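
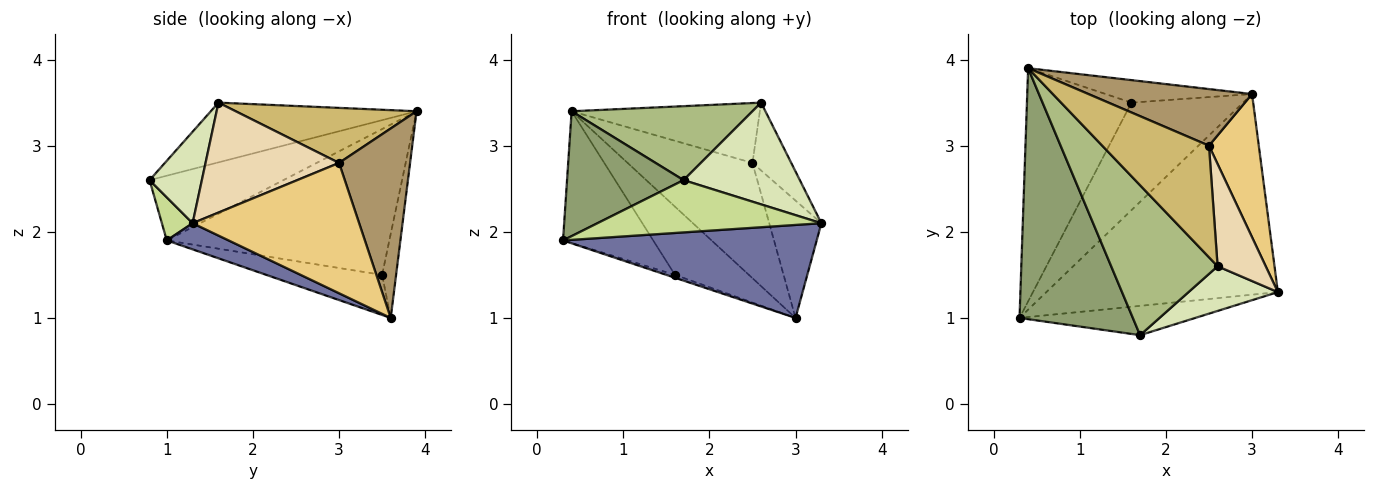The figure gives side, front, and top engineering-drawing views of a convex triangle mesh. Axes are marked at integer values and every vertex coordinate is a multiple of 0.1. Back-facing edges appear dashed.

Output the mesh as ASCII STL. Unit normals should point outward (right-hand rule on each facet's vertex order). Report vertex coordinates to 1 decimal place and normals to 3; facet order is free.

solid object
 facet normal 0.102 -0.418 -0.903
  outer loop
   vertex 3.0 3.6 1.0
   vertex 3.3 1.3 2.1
   vertex 0.3 1.0 1.9
  endloop
 endfacet
 facet normal -0.772 0.313 -0.553
  outer loop
   vertex 1.6 3.5 1.5
   vertex 0.3 1.0 1.9
   vertex 0.4 3.9 3.4
  endloop
 endfacet
 facet normal -0.338 0.025 -0.941
  outer loop
   vertex 1.6 3.5 1.5
   vertex 3.0 3.6 1.0
   vertex 0.3 1.0 1.9
  endloop
 endfacet
 facet normal -0.177 0.935 -0.309
  outer loop
   vertex 1.6 3.5 1.5
   vertex 0.4 3.9 3.4
   vertex 3.0 3.6 1.0
  endloop
 endfacet
 facet normal -0.455 -0.397 0.797
  outer loop
   vertex 1.7 0.8 2.6
   vertex 0.4 3.9 3.4
   vertex 0.3 1.0 1.9
  endloop
 endfacet
 facet normal -0.450 -0.395 0.801
  outer loop
   vertex 1.7 0.8 2.6
   vertex 2.6 1.6 3.5
   vertex 0.4 3.9 3.4
  endloop
 endfacet
 facet normal 0.119 -0.866 -0.485
  outer loop
   vertex 1.7 0.8 2.6
   vertex 0.3 1.0 1.9
   vertex 3.3 1.3 2.1
  endloop
 endfacet
 facet normal 0.381 -0.847 0.372
  outer loop
   vertex 1.7 0.8 2.6
   vertex 3.3 1.3 2.1
   vertex 2.6 1.6 3.5
  endloop
 endfacet
 facet normal 0.455 0.799 0.393
  outer loop
   vertex 2.5 3.0 2.8
   vertex 3.0 3.6 1.0
   vertex 0.4 3.9 3.4
  endloop
 endfacet
 facet normal 0.414 0.431 0.802
  outer loop
   vertex 2.5 3.0 2.8
   vertex 0.4 3.9 3.4
   vertex 2.6 1.6 3.5
  endloop
 endfacet
 facet normal 0.897 0.281 0.343
  outer loop
   vertex 2.5 3.0 2.8
   vertex 3.3 1.3 2.1
   vertex 3.0 3.6 1.0
  endloop
 endfacet
 facet normal 0.885 0.257 0.388
  outer loop
   vertex 2.5 3.0 2.8
   vertex 2.6 1.6 3.5
   vertex 3.3 1.3 2.1
  endloop
 endfacet
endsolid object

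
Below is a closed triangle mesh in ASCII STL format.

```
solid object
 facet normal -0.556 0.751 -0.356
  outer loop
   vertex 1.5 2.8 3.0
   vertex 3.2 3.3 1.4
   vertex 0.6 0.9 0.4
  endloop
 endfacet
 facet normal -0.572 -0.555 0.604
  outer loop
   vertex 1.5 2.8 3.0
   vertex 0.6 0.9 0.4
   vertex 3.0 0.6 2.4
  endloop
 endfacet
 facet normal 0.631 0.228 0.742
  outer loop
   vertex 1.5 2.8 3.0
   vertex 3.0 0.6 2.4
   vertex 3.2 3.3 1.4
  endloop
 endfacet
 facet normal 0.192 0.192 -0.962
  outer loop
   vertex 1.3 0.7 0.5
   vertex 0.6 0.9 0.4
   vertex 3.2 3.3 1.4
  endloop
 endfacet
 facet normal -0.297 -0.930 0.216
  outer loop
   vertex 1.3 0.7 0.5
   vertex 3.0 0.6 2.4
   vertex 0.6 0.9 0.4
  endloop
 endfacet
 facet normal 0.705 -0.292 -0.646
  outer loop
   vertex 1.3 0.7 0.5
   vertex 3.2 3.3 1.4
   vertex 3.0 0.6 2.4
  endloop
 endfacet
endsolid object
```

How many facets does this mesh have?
6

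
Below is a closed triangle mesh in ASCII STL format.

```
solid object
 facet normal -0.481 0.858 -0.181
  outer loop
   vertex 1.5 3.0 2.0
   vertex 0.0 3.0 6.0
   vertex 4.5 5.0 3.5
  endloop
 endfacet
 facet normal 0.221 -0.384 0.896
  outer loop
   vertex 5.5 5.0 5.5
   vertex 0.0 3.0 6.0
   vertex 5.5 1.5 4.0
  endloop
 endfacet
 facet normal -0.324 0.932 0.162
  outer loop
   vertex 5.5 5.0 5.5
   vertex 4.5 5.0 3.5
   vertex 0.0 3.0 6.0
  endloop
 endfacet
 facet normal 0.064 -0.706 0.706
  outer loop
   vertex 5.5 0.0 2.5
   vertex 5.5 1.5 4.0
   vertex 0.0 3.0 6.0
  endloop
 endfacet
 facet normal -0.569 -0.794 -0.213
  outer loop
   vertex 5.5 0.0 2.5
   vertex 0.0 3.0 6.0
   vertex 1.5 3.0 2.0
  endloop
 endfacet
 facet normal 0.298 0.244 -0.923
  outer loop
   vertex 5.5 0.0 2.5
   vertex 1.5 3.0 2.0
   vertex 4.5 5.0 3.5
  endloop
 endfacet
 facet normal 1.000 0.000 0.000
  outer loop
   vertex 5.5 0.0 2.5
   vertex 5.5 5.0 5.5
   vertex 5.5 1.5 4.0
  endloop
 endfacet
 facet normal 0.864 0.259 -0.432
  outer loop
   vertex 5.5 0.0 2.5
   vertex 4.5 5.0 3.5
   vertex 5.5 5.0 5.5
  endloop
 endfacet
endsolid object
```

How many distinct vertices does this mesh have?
6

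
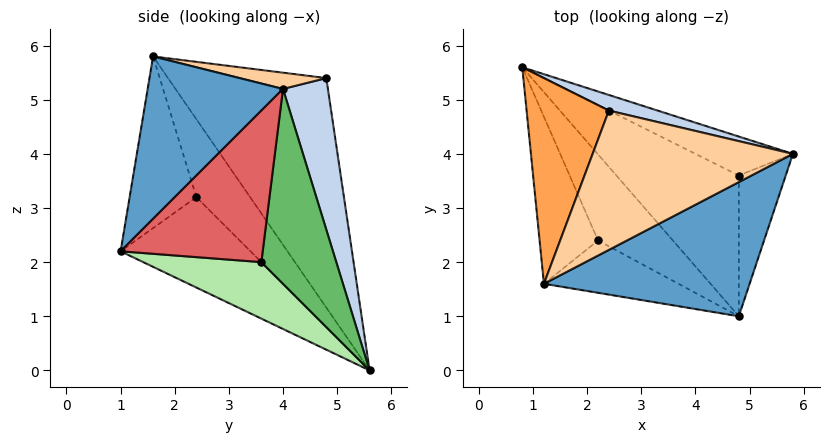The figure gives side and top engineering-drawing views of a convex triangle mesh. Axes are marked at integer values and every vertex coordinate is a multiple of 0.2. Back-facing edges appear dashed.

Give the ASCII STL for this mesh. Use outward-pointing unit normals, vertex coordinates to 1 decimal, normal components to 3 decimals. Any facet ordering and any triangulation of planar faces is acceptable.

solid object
 facet normal 0.440 -0.704 0.557
  outer loop
   vertex 4.8 1.0 2.2
   vertex 5.8 4.0 5.2
   vertex 1.2 1.6 5.8
  endloop
 endfacet
 facet normal 0.233 0.970 0.075
  outer loop
   vertex 2.4 4.8 5.4
   vertex 5.8 4.0 5.2
   vertex 0.8 5.6 0.0
  endloop
 endfacet
 facet normal -0.875 0.368 0.314
  outer loop
   vertex 2.4 4.8 5.4
   vertex 0.8 5.6 0.0
   vertex 1.2 1.6 5.8
  endloop
 endfacet
 facet normal 0.080 0.094 0.992
  outer loop
   vertex 2.4 4.8 5.4
   vertex 1.2 1.6 5.8
   vertex 5.8 4.0 5.2
  endloop
 endfacet
 facet normal 0.535 0.802 -0.267
  outer loop
   vertex 4.8 3.6 2.0
   vertex 0.8 5.6 0.0
   vertex 5.8 4.0 5.2
  endloop
 endfacet
 facet normal 0.418 -0.070 -0.906
  outer loop
   vertex 4.8 3.6 2.0
   vertex 4.8 1.0 2.2
   vertex 0.8 5.6 0.0
  endloop
 endfacet
 facet normal 0.955 -0.023 -0.296
  outer loop
   vertex 4.8 3.6 2.0
   vertex 5.8 4.0 5.2
   vertex 4.8 1.0 2.2
  endloop
 endfacet
 facet normal -0.580 -0.689 -0.435
  outer loop
   vertex 2.2 2.4 3.2
   vertex 1.2 1.6 5.8
   vertex 0.8 5.6 0.0
  endloop
 endfacet
 facet normal -0.552 -0.698 -0.457
  outer loop
   vertex 2.2 2.4 3.2
   vertex 0.8 5.6 0.0
   vertex 4.8 1.0 2.2
  endloop
 endfacet
 facet normal -0.551 -0.714 -0.432
  outer loop
   vertex 2.2 2.4 3.2
   vertex 4.8 1.0 2.2
   vertex 1.2 1.6 5.8
  endloop
 endfacet
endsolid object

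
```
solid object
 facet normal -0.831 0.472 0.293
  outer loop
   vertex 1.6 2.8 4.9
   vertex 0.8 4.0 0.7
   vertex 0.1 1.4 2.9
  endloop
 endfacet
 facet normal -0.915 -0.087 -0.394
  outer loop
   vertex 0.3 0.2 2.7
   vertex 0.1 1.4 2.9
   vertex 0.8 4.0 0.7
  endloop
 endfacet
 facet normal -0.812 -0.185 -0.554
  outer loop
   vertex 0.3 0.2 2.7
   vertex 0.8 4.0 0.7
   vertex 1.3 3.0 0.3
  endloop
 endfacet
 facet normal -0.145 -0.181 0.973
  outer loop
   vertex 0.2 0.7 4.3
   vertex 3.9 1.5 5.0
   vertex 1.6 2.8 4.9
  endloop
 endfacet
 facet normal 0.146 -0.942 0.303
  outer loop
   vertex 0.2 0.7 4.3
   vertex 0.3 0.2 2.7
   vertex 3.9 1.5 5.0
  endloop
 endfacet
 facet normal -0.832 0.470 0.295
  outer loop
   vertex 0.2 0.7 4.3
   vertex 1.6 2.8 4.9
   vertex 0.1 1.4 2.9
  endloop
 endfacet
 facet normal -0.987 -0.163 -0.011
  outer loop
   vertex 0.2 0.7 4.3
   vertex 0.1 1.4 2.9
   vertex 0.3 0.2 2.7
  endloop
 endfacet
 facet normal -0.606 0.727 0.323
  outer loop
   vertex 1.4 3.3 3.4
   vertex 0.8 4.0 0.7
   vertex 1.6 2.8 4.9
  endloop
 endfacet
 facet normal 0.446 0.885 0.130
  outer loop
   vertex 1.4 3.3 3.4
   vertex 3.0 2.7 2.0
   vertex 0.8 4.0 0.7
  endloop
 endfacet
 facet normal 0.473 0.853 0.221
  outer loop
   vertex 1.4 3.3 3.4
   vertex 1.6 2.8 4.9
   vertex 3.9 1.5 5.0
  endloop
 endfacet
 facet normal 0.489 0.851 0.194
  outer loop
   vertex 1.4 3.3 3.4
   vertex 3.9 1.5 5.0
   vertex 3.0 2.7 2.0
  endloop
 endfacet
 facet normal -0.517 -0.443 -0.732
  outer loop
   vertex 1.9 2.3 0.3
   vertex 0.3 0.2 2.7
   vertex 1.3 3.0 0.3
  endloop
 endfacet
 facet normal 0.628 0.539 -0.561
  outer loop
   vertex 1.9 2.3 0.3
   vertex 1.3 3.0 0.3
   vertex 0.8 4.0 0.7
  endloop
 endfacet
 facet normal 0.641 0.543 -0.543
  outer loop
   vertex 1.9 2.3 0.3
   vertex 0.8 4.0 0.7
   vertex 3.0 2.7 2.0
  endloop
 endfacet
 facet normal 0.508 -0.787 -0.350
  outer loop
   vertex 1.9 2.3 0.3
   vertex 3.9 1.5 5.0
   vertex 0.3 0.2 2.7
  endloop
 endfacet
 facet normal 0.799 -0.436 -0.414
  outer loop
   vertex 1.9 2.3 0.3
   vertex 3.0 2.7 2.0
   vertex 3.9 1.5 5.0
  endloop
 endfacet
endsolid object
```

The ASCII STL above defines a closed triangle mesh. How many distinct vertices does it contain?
10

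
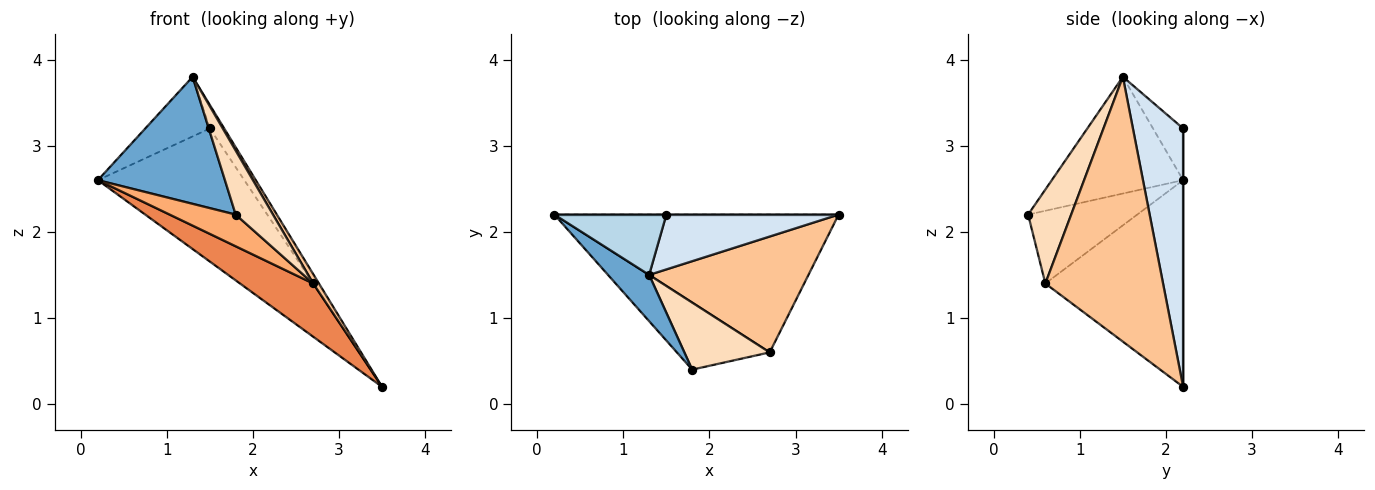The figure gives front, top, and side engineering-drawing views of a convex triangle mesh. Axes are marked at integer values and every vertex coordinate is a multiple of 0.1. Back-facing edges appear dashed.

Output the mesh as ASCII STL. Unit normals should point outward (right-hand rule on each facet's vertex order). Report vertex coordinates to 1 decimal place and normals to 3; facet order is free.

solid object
 facet normal -0.697 -0.674 0.246
  outer loop
   vertex 1.3 1.5 3.8
   vertex 0.2 2.2 2.6
   vertex 1.8 0.4 2.2
  endloop
 endfacet
 facet normal 0.000 1.000 0.000
  outer loop
   vertex 1.5 2.2 3.2
   vertex 3.5 2.2 0.2
   vertex 0.2 2.2 2.6
  endloop
 endfacet
 facet normal -0.312 0.668 0.676
  outer loop
   vertex 1.5 2.2 3.2
   vertex 0.2 2.2 2.6
   vertex 1.3 1.5 3.8
  endloop
 endfacet
 facet normal 0.809 0.231 0.540
  outer loop
   vertex 1.5 2.2 3.2
   vertex 1.3 1.5 3.8
   vertex 3.5 2.2 0.2
  endloop
 endfacet
 facet normal -0.561 -0.298 -0.772
  outer loop
   vertex 2.7 0.6 1.4
   vertex 0.2 2.2 2.6
   vertex 3.5 2.2 0.2
  endloop
 endfacet
 facet normal -0.578 -0.350 -0.737
  outer loop
   vertex 2.7 0.6 1.4
   vertex 1.8 0.4 2.2
   vertex 0.2 2.2 2.6
  endloop
 endfacet
 facet normal 0.856 -0.042 0.515
  outer loop
   vertex 2.7 0.6 1.4
   vertex 3.5 2.2 0.2
   vertex 1.3 1.5 3.8
  endloop
 endfacet
 facet normal 0.623 -0.540 0.566
  outer loop
   vertex 2.7 0.6 1.4
   vertex 1.3 1.5 3.8
   vertex 1.8 0.4 2.2
  endloop
 endfacet
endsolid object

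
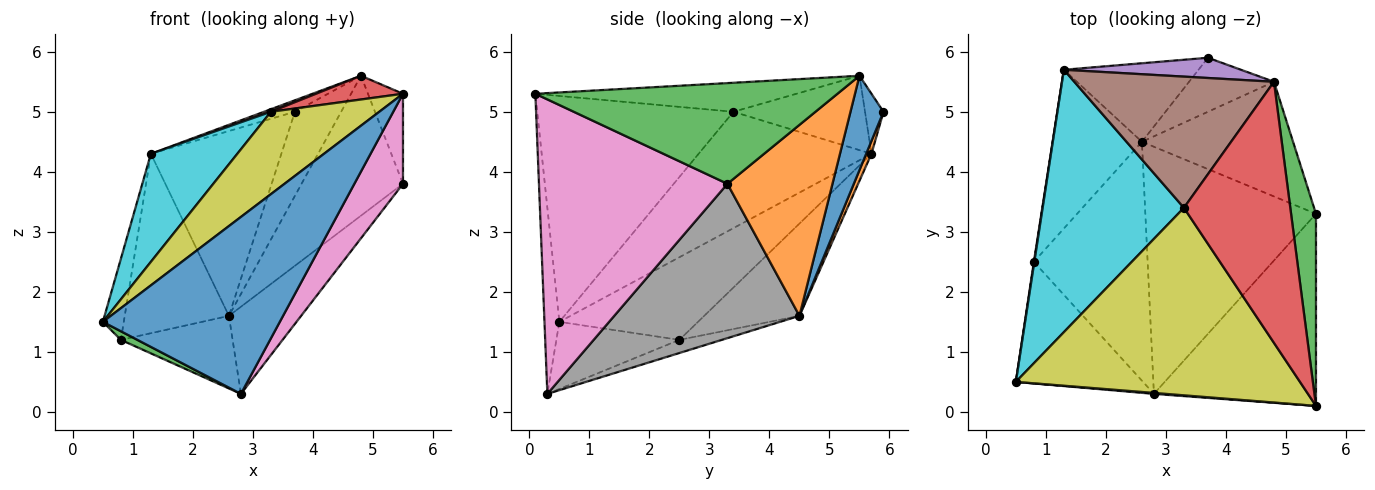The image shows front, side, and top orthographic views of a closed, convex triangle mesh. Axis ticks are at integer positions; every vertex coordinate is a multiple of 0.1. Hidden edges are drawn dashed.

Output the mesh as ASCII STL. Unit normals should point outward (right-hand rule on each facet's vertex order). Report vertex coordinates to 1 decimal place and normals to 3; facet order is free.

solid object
 facet normal -0.084 -0.996 0.005
  outer loop
   vertex 2.8 0.3 0.3
   vertex 5.5 0.1 5.3
   vertex 0.5 0.5 1.5
  endloop
 endfacet
 facet normal 0.037 0.920 -0.391
  outer loop
   vertex 1.3 5.7 4.3
   vertex 3.7 5.9 5.0
   vertex 2.6 4.5 1.6
  endloop
 endfacet
 facet normal -0.466 -0.063 -0.883
  outer loop
   vertex 0.8 2.5 1.2
   vertex 2.8 0.3 0.3
   vertex 0.5 0.5 1.5
  endloop
 endfacet
 facet normal -0.110 0.289 -0.951
  outer loop
   vertex 0.8 2.5 1.2
   vertex 2.6 4.5 1.6
   vertex 2.8 0.3 0.3
  endloop
 endfacet
 facet normal -0.989 0.149 0.006
  outer loop
   vertex 0.8 2.5 1.2
   vertex 0.5 0.5 1.5
   vertex 1.3 5.7 4.3
  endloop
 endfacet
 facet normal -0.565 0.618 -0.547
  outer loop
   vertex 0.8 2.5 1.2
   vertex 1.3 5.7 4.3
   vertex 2.6 4.5 1.6
  endloop
 endfacet
 facet normal 0.855 -0.220 -0.470
  outer loop
   vertex 5.5 3.3 3.8
   vertex 5.5 0.1 5.3
   vertex 2.8 0.3 0.3
  endloop
 endfacet
 facet normal 0.649 0.253 -0.717
  outer loop
   vertex 5.5 3.3 3.8
   vertex 2.8 0.3 0.3
   vertex 2.6 4.5 1.6
  endloop
 endfacet
 facet normal -0.589 -0.325 0.740
  outer loop
   vertex 3.3 3.4 5.0
   vertex 0.5 0.5 1.5
   vertex 5.5 0.1 5.3
  endloop
 endfacet
 facet normal -0.606 -0.303 0.736
  outer loop
   vertex 3.3 3.4 5.0
   vertex 1.3 5.7 4.3
   vertex 0.5 0.5 1.5
  endloop
 endfacet
 facet normal 0.515 0.721 -0.464
  outer loop
   vertex 4.8 5.5 5.6
   vertex 2.6 4.5 1.6
   vertex 3.7 5.9 5.0
  endloop
 endfacet
 facet normal 0.625 0.604 -0.495
  outer loop
   vertex 4.8 5.5 5.6
   vertex 5.5 3.3 3.8
   vertex 2.6 4.5 1.6
  endloop
 endfacet
 facet normal 0.965 0.112 0.239
  outer loop
   vertex 4.8 5.5 5.6
   vertex 5.5 0.1 5.3
   vertex 5.5 3.3 3.8
  endloop
 endfacet
 facet normal -0.262 -0.087 0.961
  outer loop
   vertex 4.8 5.5 5.6
   vertex 3.3 3.4 5.0
   vertex 5.5 0.1 5.3
  endloop
 endfacet
 facet normal -0.283 0.474 0.834
  outer loop
   vertex 4.8 5.5 5.6
   vertex 3.7 5.9 5.0
   vertex 1.3 5.7 4.3
  endloop
 endfacet
 facet normal -0.349 -0.018 0.937
  outer loop
   vertex 4.8 5.5 5.6
   vertex 1.3 5.7 4.3
   vertex 3.3 3.4 5.0
  endloop
 endfacet
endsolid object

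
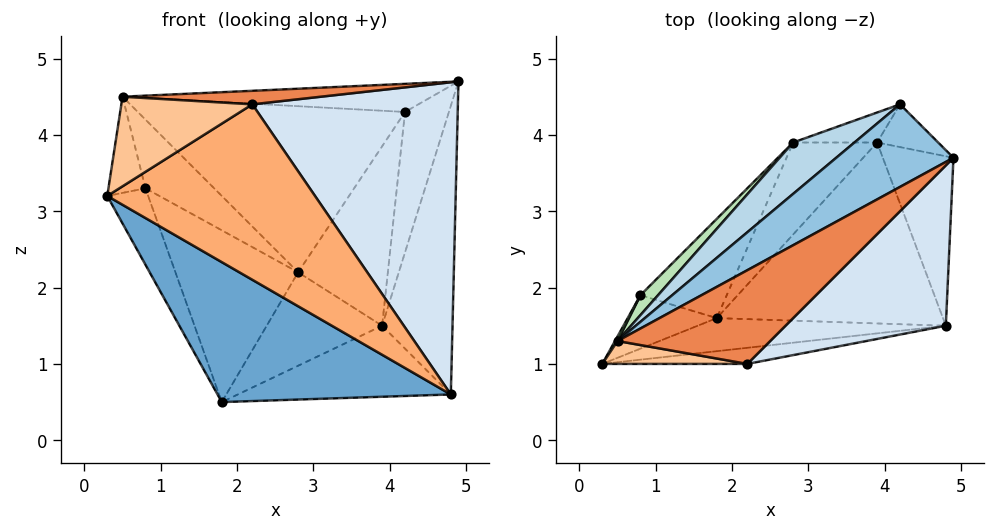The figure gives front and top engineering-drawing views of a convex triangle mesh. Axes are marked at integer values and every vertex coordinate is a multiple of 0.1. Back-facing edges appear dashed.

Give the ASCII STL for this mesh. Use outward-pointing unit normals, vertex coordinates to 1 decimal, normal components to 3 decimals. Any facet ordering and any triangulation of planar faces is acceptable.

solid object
 facet normal -0.025 -0.973 -0.230
  outer loop
   vertex 4.8 1.5 0.6
   vertex 0.3 1.0 3.2
   vertex 1.8 1.6 0.5
  endloop
 endfacet
 facet normal -0.214 0.315 0.925
  outer loop
   vertex 0.5 1.3 4.5
   vertex 4.9 3.7 4.7
   vertex 4.2 4.4 4.3
  endloop
 endfacet
 facet normal -0.617 0.752 0.233
  outer loop
   vertex 2.8 3.9 2.2
   vertex 0.5 1.3 4.5
   vertex 4.2 4.4 4.3
  endloop
 endfacet
 facet normal 0.643 -0.682 0.350
  outer loop
   vertex 2.2 1.0 4.4
   vertex 4.8 1.5 0.6
   vertex 4.9 3.7 4.7
  endloop
 endfacet
 facet normal 0.033 -0.143 0.989
  outer loop
   vertex 2.2 1.0 4.4
   vertex 4.9 3.7 4.7
   vertex 0.5 1.3 4.5
  endloop
 endfacet
 facet normal 0.058 -0.994 -0.091
  outer loop
   vertex 2.2 1.0 4.4
   vertex 0.3 1.0 3.2
   vertex 4.8 1.5 0.6
  endloop
 endfacet
 facet normal -0.155 -0.957 0.245
  outer loop
   vertex 2.2 1.0 4.4
   vertex 0.5 1.3 4.5
   vertex 0.3 1.0 3.2
  endloop
 endfacet
 facet normal -0.806 0.485 -0.340
  outer loop
   vertex 0.8 1.9 3.3
   vertex 1.8 1.6 0.5
   vertex 0.3 1.0 3.2
  endloop
 endfacet
 facet normal -0.752 0.571 -0.330
  outer loop
   vertex 0.8 1.9 3.3
   vertex 2.8 3.9 2.2
   vertex 1.8 1.6 0.5
  endloop
 endfacet
 facet normal -0.875 0.484 0.023
  outer loop
   vertex 0.8 1.9 3.3
   vertex 0.3 1.0 3.2
   vertex 0.5 1.3 4.5
  endloop
 endfacet
 facet normal -0.628 0.747 0.217
  outer loop
   vertex 0.8 1.9 3.3
   vertex 0.5 1.3 4.5
   vertex 2.8 3.9 2.2
  endloop
 endfacet
 facet normal -0.104 0.981 -0.164
  outer loop
   vertex 3.9 3.9 1.5
   vertex 2.8 3.9 2.2
   vertex 4.2 4.4 4.3
  endloop
 endfacet
 facet normal 0.747 0.636 -0.194
  outer loop
   vertex 3.9 3.9 1.5
   vertex 4.2 4.4 4.3
   vertex 4.9 3.7 4.7
  endloop
 endfacet
 facet normal 0.873 0.420 -0.247
  outer loop
   vertex 3.9 3.9 1.5
   vertex 4.9 3.7 4.7
   vertex 4.8 1.5 0.6
  endloop
 endfacet
 facet normal 0.043 0.365 -0.930
  outer loop
   vertex 3.9 3.9 1.5
   vertex 4.8 1.5 0.6
   vertex 1.8 1.6 0.5
  endloop
 endfacet
 facet normal -0.408 0.651 -0.641
  outer loop
   vertex 3.9 3.9 1.5
   vertex 1.8 1.6 0.5
   vertex 2.8 3.9 2.2
  endloop
 endfacet
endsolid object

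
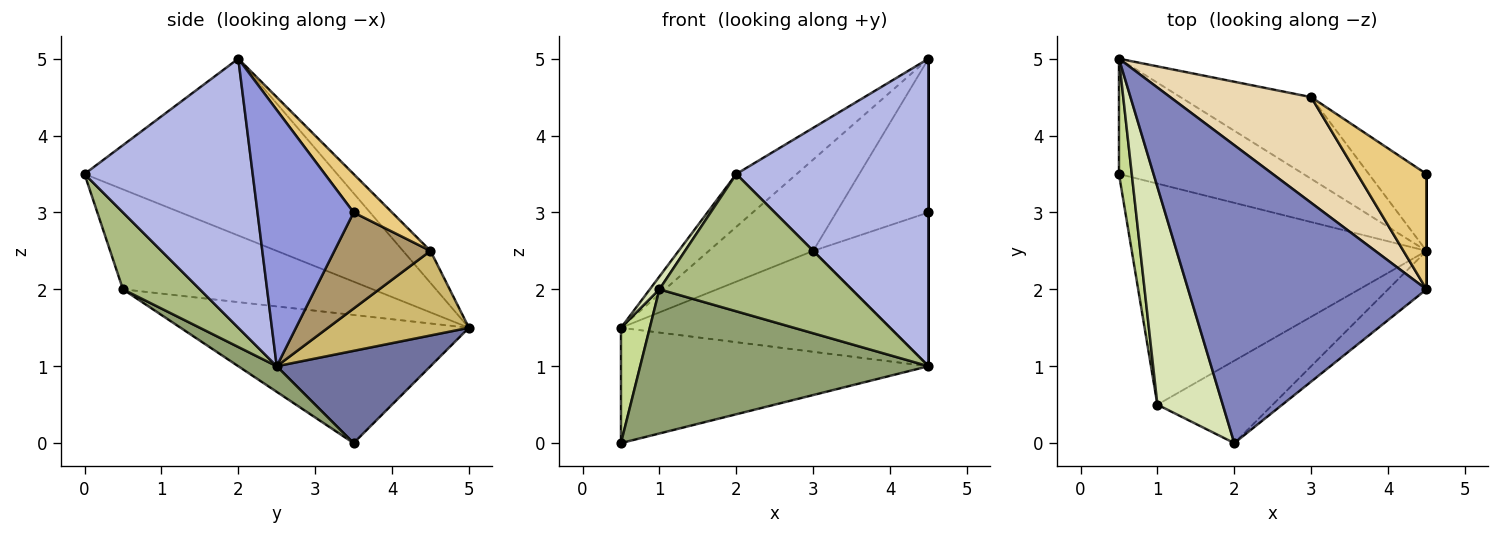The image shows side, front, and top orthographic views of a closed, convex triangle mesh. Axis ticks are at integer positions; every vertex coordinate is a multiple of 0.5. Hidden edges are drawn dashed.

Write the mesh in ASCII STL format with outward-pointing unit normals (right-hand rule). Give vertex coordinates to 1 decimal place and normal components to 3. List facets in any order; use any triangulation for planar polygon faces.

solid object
 facet normal 0.333 0.667 -0.667
  outer loop
   vertex 4.5 2.5 1.0
   vertex 0.5 3.5 0.0
   vertex 0.5 5.0 1.5
  endloop
 endfacet
 facet normal -0.590 0.141 0.795
  outer loop
   vertex 4.5 2.0 5.0
   vertex 0.5 5.0 1.5
   vertex 2.0 0.0 3.5
  endloop
 endfacet
 facet normal 1.000 0.000 0.000
  outer loop
   vertex 4.5 2.0 5.0
   vertex 4.5 2.5 1.0
   vertex 4.5 3.5 3.0
  endloop
 endfacet
 facet normal 0.656 -0.749 -0.094
  outer loop
   vertex 4.5 2.0 5.0
   vertex 2.0 0.0 3.5
   vertex 4.5 2.5 1.0
  endloop
 endfacet
 facet normal 0.073 -0.545 -0.835
  outer loop
   vertex 1.0 0.5 2.0
   vertex 0.5 3.5 0.0
   vertex 4.5 2.5 1.0
  endloop
 endfacet
 facet normal 0.324 -0.811 -0.487
  outer loop
   vertex 1.0 0.5 2.0
   vertex 4.5 2.5 1.0
   vertex 2.0 0.0 3.5
  endloop
 endfacet
 facet normal -0.990 -0.099 0.099
  outer loop
   vertex 1.0 0.5 2.0
   vertex 0.5 5.0 1.5
   vertex 0.5 3.5 0.0
  endloop
 endfacet
 facet normal -0.837 -0.032 0.547
  outer loop
   vertex 1.0 0.5 2.0
   vertex 2.0 0.0 3.5
   vertex 0.5 5.0 1.5
  endloop
 endfacet
 facet normal 0.598 0.717 -0.359
  outer loop
   vertex 3.0 4.5 2.5
   vertex 4.5 3.5 3.0
   vertex 4.5 2.5 1.0
  endloop
 endfacet
 facet normal 0.377 0.720 -0.583
  outer loop
   vertex 3.0 4.5 2.5
   vertex 4.5 2.5 1.0
   vertex 0.5 5.0 1.5
  endloop
 endfacet
 facet normal 0.316 0.759 0.569
  outer loop
   vertex 3.0 4.5 2.5
   vertex 4.5 2.0 5.0
   vertex 4.5 3.5 3.0
  endloop
 endfacet
 facet normal -0.170 0.644 0.746
  outer loop
   vertex 3.0 4.5 2.5
   vertex 0.5 5.0 1.5
   vertex 4.5 2.0 5.0
  endloop
 endfacet
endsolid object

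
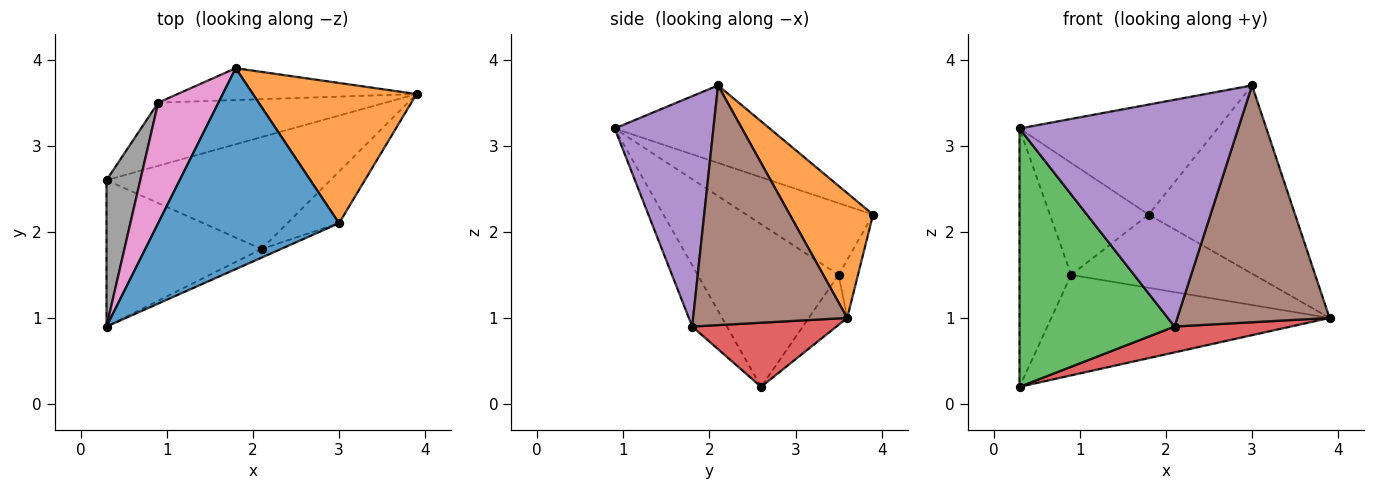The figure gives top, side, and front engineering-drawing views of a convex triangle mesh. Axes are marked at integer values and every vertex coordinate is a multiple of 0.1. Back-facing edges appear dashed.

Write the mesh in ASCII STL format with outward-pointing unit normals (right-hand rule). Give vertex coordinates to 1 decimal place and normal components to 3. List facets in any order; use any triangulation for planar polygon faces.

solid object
 facet normal -0.352 0.450 0.821
  outer loop
   vertex 3.0 2.1 3.7
   vertex 1.8 3.9 2.2
   vertex 0.3 0.9 3.2
  endloop
 endfacet
 facet normal 0.415 0.730 0.544
  outer loop
   vertex 3.0 2.1 3.7
   vertex 3.9 3.6 1.0
   vertex 1.8 3.9 2.2
  endloop
 endfacet
 facet normal -0.191 -0.854 -0.484
  outer loop
   vertex 2.1 1.8 0.9
   vertex 0.3 0.9 3.2
   vertex 0.3 2.6 0.2
  endloop
 endfacet
 facet normal 0.269 -0.217 -0.939
  outer loop
   vertex 2.1 1.8 0.9
   vertex 0.3 2.6 0.2
   vertex 3.9 3.6 1.0
  endloop
 endfacet
 facet normal 0.411 -0.911 -0.035
  outer loop
   vertex 2.1 1.8 0.9
   vertex 3.0 2.1 3.7
   vertex 0.3 0.9 3.2
  endloop
 endfacet
 facet normal 0.703 -0.695 -0.152
  outer loop
   vertex 2.1 1.8 0.9
   vertex 3.9 3.6 1.0
   vertex 3.0 2.1 3.7
  endloop
 endfacet
 facet normal -0.657 0.513 0.552
  outer loop
   vertex 0.9 3.5 1.5
   vertex 0.3 0.9 3.2
   vertex 1.8 3.9 2.2
  endloop
 endfacet
 facet normal -0.922 0.338 0.191
  outer loop
   vertex 0.9 3.5 1.5
   vertex 0.3 2.6 0.2
   vertex 0.3 0.9 3.2
  endloop
 endfacet
 facet normal -0.097 0.913 -0.397
  outer loop
   vertex 0.9 3.5 1.5
   vertex 1.8 3.9 2.2
   vertex 3.9 3.6 1.0
  endloop
 endfacet
 facet normal -0.116 0.841 -0.529
  outer loop
   vertex 0.9 3.5 1.5
   vertex 3.9 3.6 1.0
   vertex 0.3 2.6 0.2
  endloop
 endfacet
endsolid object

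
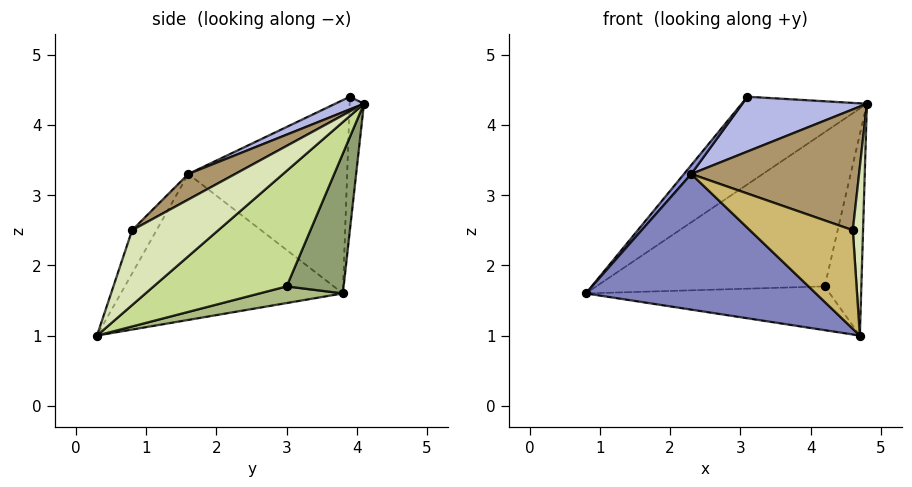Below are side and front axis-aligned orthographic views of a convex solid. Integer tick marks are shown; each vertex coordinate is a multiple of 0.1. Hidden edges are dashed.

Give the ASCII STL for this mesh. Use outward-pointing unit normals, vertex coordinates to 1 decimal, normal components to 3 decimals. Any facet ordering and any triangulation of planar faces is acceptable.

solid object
 facet normal -0.113 0.992 0.058
  outer loop
   vertex 3.1 3.9 4.4
   vertex 4.8 4.1 4.3
   vertex 0.8 3.8 1.6
  endloop
 endfacet
 facet normal -0.662 -0.686 -0.303
  outer loop
   vertex 2.3 1.6 3.3
   vertex 0.8 3.8 1.6
   vertex 4.7 0.3 1.0
  endloop
 endfacet
 facet normal -0.772 -0.035 0.635
  outer loop
   vertex 2.3 1.6 3.3
   vertex 3.1 3.9 4.4
   vertex 0.8 3.8 1.6
  endloop
 endfacet
 facet normal 0.106 -0.459 0.882
  outer loop
   vertex 2.3 1.6 3.3
   vertex 4.8 4.1 4.3
   vertex 3.1 3.9 4.4
  endloop
 endfacet
 facet normal 0.219 0.879 -0.423
  outer loop
   vertex 4.2 3.0 1.7
   vertex 0.8 3.8 1.6
   vertex 4.8 4.1 4.3
  endloop
 endfacet
 facet normal 0.091 0.266 -0.960
  outer loop
   vertex 4.2 3.0 1.7
   vertex 4.7 0.3 1.0
   vertex 0.8 3.8 1.6
  endloop
 endfacet
 facet normal 0.914 0.252 -0.317
  outer loop
   vertex 4.2 3.0 1.7
   vertex 4.8 4.1 4.3
   vertex 4.7 0.3 1.0
  endloop
 endfacet
 facet normal 0.988 -0.117 0.105
  outer loop
   vertex 4.6 0.8 2.5
   vertex 4.7 0.3 1.0
   vertex 4.8 4.1 4.3
  endloop
 endfacet
 facet normal 0.134 -0.481 0.867
  outer loop
   vertex 4.6 0.8 2.5
   vertex 4.8 4.1 4.3
   vertex 2.3 1.6 3.3
  endloop
 endfacet
 facet normal -0.221 -0.930 0.295
  outer loop
   vertex 4.6 0.8 2.5
   vertex 2.3 1.6 3.3
   vertex 4.7 0.3 1.0
  endloop
 endfacet
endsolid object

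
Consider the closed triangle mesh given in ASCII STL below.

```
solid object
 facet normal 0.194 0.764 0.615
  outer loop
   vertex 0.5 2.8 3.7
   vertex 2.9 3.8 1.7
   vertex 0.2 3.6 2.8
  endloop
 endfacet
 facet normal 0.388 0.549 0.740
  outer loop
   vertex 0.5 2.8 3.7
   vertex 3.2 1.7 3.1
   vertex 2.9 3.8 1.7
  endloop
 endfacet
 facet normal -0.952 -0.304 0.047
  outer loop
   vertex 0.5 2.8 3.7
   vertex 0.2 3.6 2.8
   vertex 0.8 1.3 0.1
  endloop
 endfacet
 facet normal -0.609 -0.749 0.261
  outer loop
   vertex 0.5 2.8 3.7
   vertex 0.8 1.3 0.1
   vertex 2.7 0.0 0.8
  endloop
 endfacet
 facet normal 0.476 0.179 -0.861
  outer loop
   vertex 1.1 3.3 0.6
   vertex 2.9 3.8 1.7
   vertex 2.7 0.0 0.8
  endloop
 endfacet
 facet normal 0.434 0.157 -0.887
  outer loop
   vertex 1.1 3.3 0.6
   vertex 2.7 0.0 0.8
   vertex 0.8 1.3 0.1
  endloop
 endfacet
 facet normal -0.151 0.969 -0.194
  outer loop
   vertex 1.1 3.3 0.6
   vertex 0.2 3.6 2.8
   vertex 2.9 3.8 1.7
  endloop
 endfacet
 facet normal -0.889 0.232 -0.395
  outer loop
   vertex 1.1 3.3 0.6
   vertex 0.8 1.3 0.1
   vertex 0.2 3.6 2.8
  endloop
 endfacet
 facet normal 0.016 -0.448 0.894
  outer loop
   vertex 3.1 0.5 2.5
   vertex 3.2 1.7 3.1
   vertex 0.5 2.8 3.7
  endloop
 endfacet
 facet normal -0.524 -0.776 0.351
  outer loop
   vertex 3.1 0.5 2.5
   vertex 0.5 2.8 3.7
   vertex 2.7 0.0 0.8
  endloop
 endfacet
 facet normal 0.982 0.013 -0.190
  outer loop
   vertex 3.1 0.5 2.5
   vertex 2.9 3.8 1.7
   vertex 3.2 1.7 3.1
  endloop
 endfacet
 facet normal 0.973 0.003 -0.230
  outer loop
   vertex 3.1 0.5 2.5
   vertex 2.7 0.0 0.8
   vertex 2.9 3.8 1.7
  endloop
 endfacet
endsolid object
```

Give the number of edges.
18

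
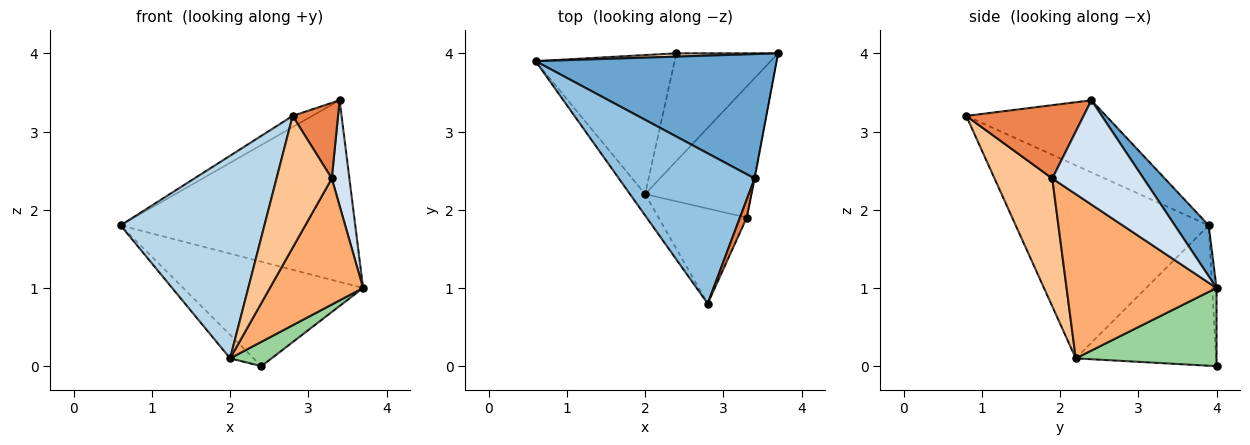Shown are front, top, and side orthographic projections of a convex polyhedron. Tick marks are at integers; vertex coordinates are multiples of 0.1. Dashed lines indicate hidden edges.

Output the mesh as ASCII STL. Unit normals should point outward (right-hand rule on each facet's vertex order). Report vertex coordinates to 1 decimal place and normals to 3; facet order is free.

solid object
 facet normal 0.118 0.819 0.561
  outer loop
   vertex 3.4 2.4 3.4
   vertex 3.7 4.0 1.0
   vertex 0.6 3.9 1.8
  endloop
 endfacet
 facet normal -0.468 0.066 0.881
  outer loop
   vertex 3.4 2.4 3.4
   vertex 0.6 3.9 1.8
   vertex 2.8 0.8 3.2
  endloop
 endfacet
 facet normal -0.800 -0.596 -0.063
  outer loop
   vertex 2.0 2.2 0.1
   vertex 2.8 0.8 3.2
   vertex 0.6 3.9 1.8
  endloop
 endfacet
 facet normal 0.982 -0.189 -0.004
  outer loop
   vertex 3.3 1.9 2.4
   vertex 3.7 4.0 1.0
   vertex 3.4 2.4 3.4
  endloop
 endfacet
 facet normal 0.929 -0.359 0.087
  outer loop
   vertex 3.3 1.9 2.4
   vertex 3.4 2.4 3.4
   vertex 2.8 0.8 3.2
  endloop
 endfacet
 facet normal 0.745 -0.463 -0.481
  outer loop
   vertex 3.3 1.9 2.4
   vertex 2.0 2.2 0.1
   vertex 3.7 4.0 1.0
  endloop
 endfacet
 facet normal 0.647 -0.619 -0.446
  outer loop
   vertex 3.3 1.9 2.4
   vertex 2.8 0.8 3.2
   vertex 2.0 2.2 0.1
  endloop
 endfacet
 facet normal -0.024 0.999 0.031
  outer loop
   vertex 2.4 4.0 0.0
   vertex 0.6 3.9 1.8
   vertex 3.7 4.0 1.0
  endloop
 endfacet
 facet normal -0.705 0.118 -0.699
  outer loop
   vertex 2.4 4.0 0.0
   vertex 2.0 2.2 0.1
   vertex 0.6 3.9 1.8
  endloop
 endfacet
 facet normal 0.600 -0.177 -0.780
  outer loop
   vertex 2.4 4.0 0.0
   vertex 3.7 4.0 1.0
   vertex 2.0 2.2 0.1
  endloop
 endfacet
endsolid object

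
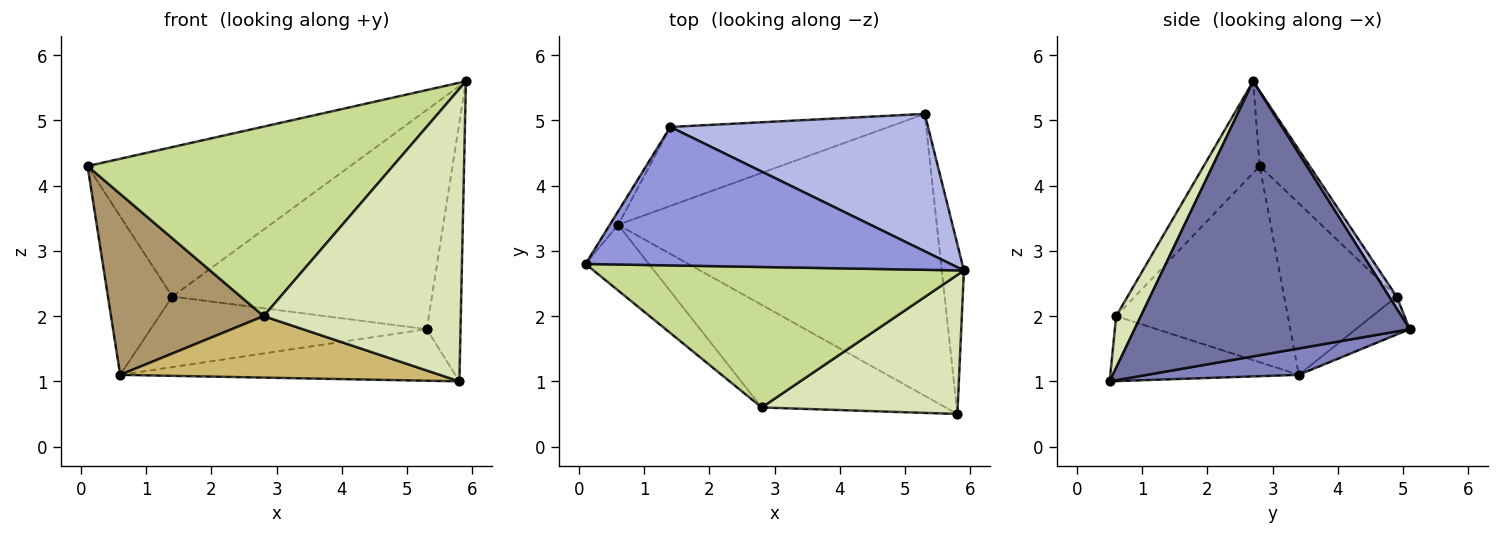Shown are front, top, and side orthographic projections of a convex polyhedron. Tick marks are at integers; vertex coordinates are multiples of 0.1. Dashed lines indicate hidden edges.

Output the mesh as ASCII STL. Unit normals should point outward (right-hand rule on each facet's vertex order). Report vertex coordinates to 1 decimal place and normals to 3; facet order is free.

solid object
 facet normal 0.989 0.121 -0.080
  outer loop
   vertex 5.8 0.5 1.0
   vertex 5.3 5.1 1.8
   vertex 5.9 2.7 5.6
  endloop
 endfacet
 facet normal 0.081 0.179 -0.980
  outer loop
   vertex 0.6 3.4 1.1
   vertex 5.3 5.1 1.8
   vertex 5.8 0.5 1.0
  endloop
 endfacet
 facet normal -0.138 0.727 0.673
  outer loop
   vertex 1.4 4.9 2.3
   vertex 0.1 2.8 4.3
   vertex 5.9 2.7 5.6
  endloop
 endfacet
 facet normal 0.025 0.847 0.531
  outer loop
   vertex 1.4 4.9 2.3
   vertex 5.9 2.7 5.6
   vertex 5.3 5.1 1.8
  endloop
 endfacet
 facet normal -0.867 0.496 -0.042
  outer loop
   vertex 1.4 4.9 2.3
   vertex 0.6 3.4 1.1
   vertex 0.1 2.8 4.3
  endloop
 endfacet
 facet normal -0.129 0.660 -0.740
  outer loop
   vertex 1.4 4.9 2.3
   vertex 5.3 5.1 1.8
   vertex 0.6 3.4 1.1
  endloop
 endfacet
 facet normal -0.146 -0.795 0.589
  outer loop
   vertex 2.8 0.6 2.0
   vertex 5.9 2.7 5.6
   vertex 0.1 2.8 4.3
  endloop
 endfacet
 facet normal 0.112 -0.897 0.427
  outer loop
   vertex 2.8 0.6 2.0
   vertex 5.8 0.5 1.0
   vertex 5.9 2.7 5.6
  endloop
 endfacet
 facet normal -0.726 -0.646 -0.235
  outer loop
   vertex 2.8 0.6 2.0
   vertex 0.1 2.8 4.3
   vertex 0.6 3.4 1.1
  endloop
 endfacet
 facet normal -0.290 -0.492 -0.821
  outer loop
   vertex 2.8 0.6 2.0
   vertex 0.6 3.4 1.1
   vertex 5.8 0.5 1.0
  endloop
 endfacet
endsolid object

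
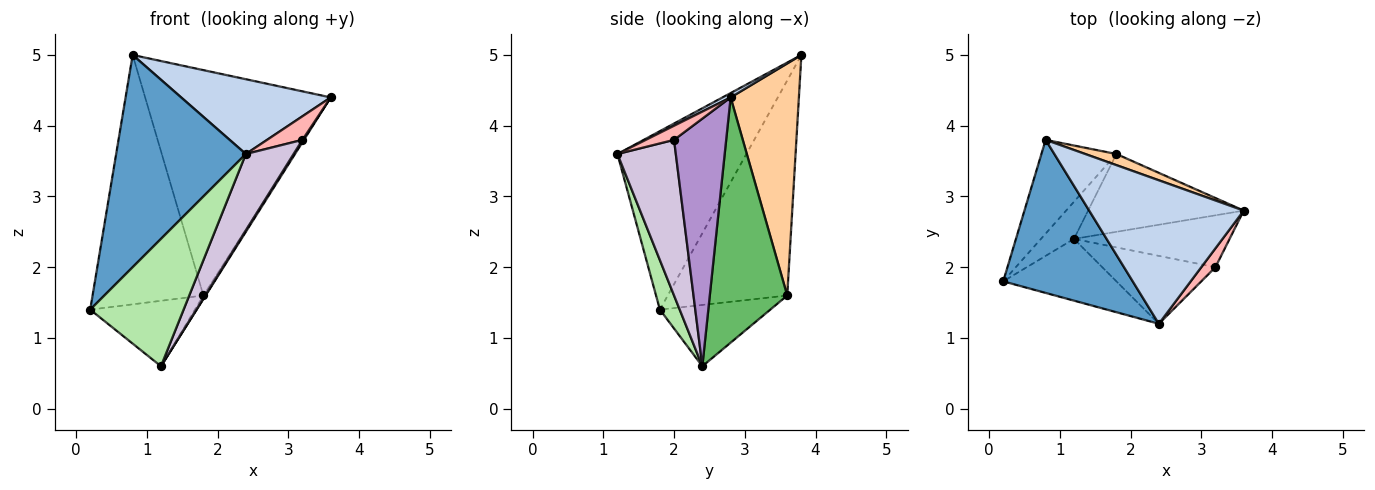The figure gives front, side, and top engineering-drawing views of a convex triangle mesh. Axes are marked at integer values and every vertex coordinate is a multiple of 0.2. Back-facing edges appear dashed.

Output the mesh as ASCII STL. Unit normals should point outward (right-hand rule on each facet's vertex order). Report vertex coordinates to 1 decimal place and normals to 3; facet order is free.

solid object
 facet normal -0.628 -0.631 0.455
  outer loop
   vertex 2.4 1.2 3.6
   vertex 0.8 3.8 5.0
   vertex 0.2 1.8 1.4
  endloop
 endfacet
 facet normal 0.025 -0.462 0.887
  outer loop
   vertex 2.4 1.2 3.6
   vertex 3.6 2.8 4.4
   vertex 0.8 3.8 5.0
  endloop
 endfacet
 facet normal -0.710 0.659 -0.248
  outer loop
   vertex 1.8 3.6 1.6
   vertex 0.2 1.8 1.4
   vertex 0.8 3.8 5.0
  endloop
 endfacet
 facet normal 0.345 0.938 0.046
  outer loop
   vertex 1.8 3.6 1.6
   vertex 0.8 3.8 5.0
   vertex 3.6 2.8 4.4
  endloop
 endfacet
 facet normal 0.844 0.024 -0.536
  outer loop
   vertex 1.2 2.4 0.6
   vertex 1.8 3.6 1.6
   vertex 3.6 2.8 4.4
  endloop
 endfacet
 facet normal 0.187 -0.884 -0.429
  outer loop
   vertex 1.2 2.4 0.6
   vertex 2.4 1.2 3.6
   vertex 0.2 1.8 1.4
  endloop
 endfacet
 facet normal -0.676 0.641 -0.364
  outer loop
   vertex 1.2 2.4 0.6
   vertex 0.2 1.8 1.4
   vertex 1.8 3.6 1.6
  endloop
 endfacet
 facet normal 0.530 -0.662 0.530
  outer loop
   vertex 3.2 2.0 3.8
   vertex 3.6 2.8 4.4
   vertex 2.4 1.2 3.6
  endloop
 endfacet
 facet normal 0.846 -0.024 -0.532
  outer loop
   vertex 3.2 2.0 3.8
   vertex 1.2 2.4 0.6
   vertex 3.6 2.8 4.4
  endloop
 endfacet
 facet normal 0.674 -0.552 -0.491
  outer loop
   vertex 3.2 2.0 3.8
   vertex 2.4 1.2 3.6
   vertex 1.2 2.4 0.6
  endloop
 endfacet
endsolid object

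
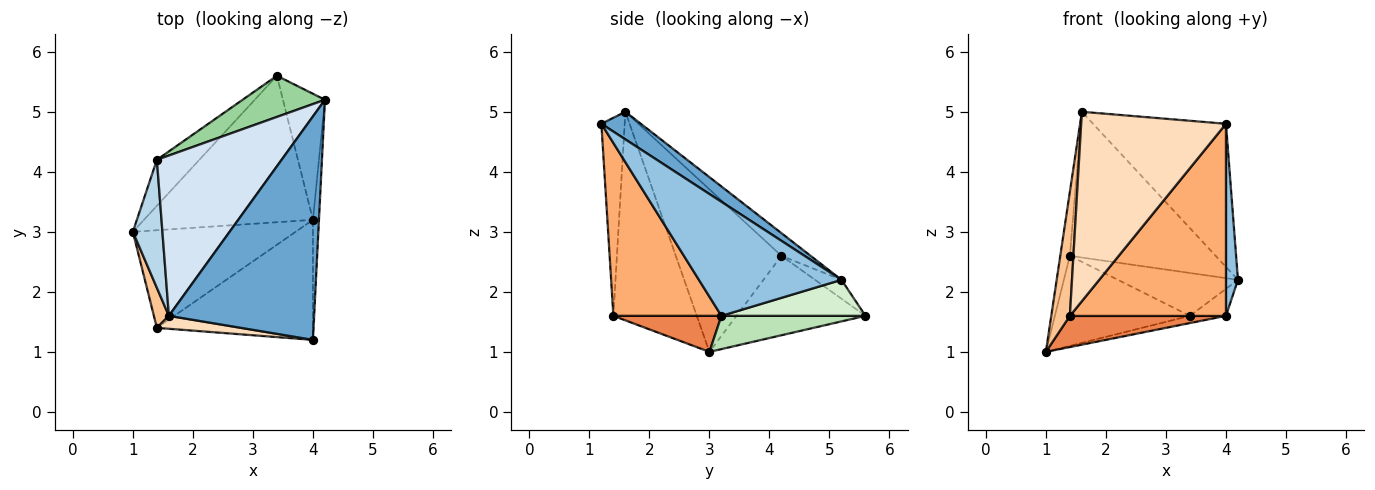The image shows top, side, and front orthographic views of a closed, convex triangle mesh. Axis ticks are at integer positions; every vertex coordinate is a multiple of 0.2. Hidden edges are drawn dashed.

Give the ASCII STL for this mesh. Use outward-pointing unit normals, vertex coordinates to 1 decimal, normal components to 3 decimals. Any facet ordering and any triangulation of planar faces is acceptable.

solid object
 facet normal 0.158 0.533 0.831
  outer loop
   vertex 1.6 1.6 5.0
   vertex 4.0 1.2 4.8
   vertex 4.2 5.2 2.2
  endloop
 endfacet
 facet normal 0.995 -0.084 -0.052
  outer loop
   vertex 4.0 3.2 1.6
   vertex 4.2 5.2 2.2
   vertex 4.0 1.2 4.8
  endloop
 endfacet
 facet normal -0.980 0.089 0.178
  outer loop
   vertex 1.4 4.2 2.6
   vertex 1.0 3.0 1.0
   vertex 1.6 1.6 5.0
  endloop
 endfacet
 facet normal -0.133 0.667 0.733
  outer loop
   vertex 1.4 4.2 2.6
   vertex 1.6 1.6 5.0
   vertex 4.2 5.2 2.2
  endloop
 endfacet
 facet normal 0.206 -0.298 -0.932
  outer loop
   vertex 1.4 1.4 1.6
   vertex 1.0 3.0 1.0
   vertex 4.0 3.2 1.6
  endloop
 endfacet
 facet normal 0.506 -0.731 -0.457
  outer loop
   vertex 1.4 1.4 1.6
   vertex 4.0 3.2 1.6
   vertex 4.0 1.2 4.8
  endloop
 endfacet
 facet normal -0.974 -0.217 0.070
  outer loop
   vertex 1.4 1.4 1.6
   vertex 1.6 1.6 5.0
   vertex 1.0 3.0 1.0
  endloop
 endfacet
 facet normal -0.159 -0.985 0.067
  outer loop
   vertex 1.4 1.4 1.6
   vertex 4.0 1.2 4.8
   vertex 1.6 1.6 5.0
  endloop
 endfacet
 facet normal -0.648 0.678 -0.347
  outer loop
   vertex 3.4 5.6 1.6
   vertex 1.0 3.0 1.0
   vertex 1.4 4.2 2.6
  endloop
 endfacet
 facet normal -0.157 0.712 0.684
  outer loop
   vertex 3.4 5.6 1.6
   vertex 1.4 4.2 2.6
   vertex 4.2 5.2 2.2
  endloop
 endfacet
 facet normal 0.193 0.048 -0.980
  outer loop
   vertex 3.4 5.6 1.6
   vertex 4.0 3.2 1.6
   vertex 1.0 3.0 1.0
  endloop
 endfacet
 facet normal 0.642 0.161 -0.749
  outer loop
   vertex 3.4 5.6 1.6
   vertex 4.2 5.2 2.2
   vertex 4.0 3.2 1.6
  endloop
 endfacet
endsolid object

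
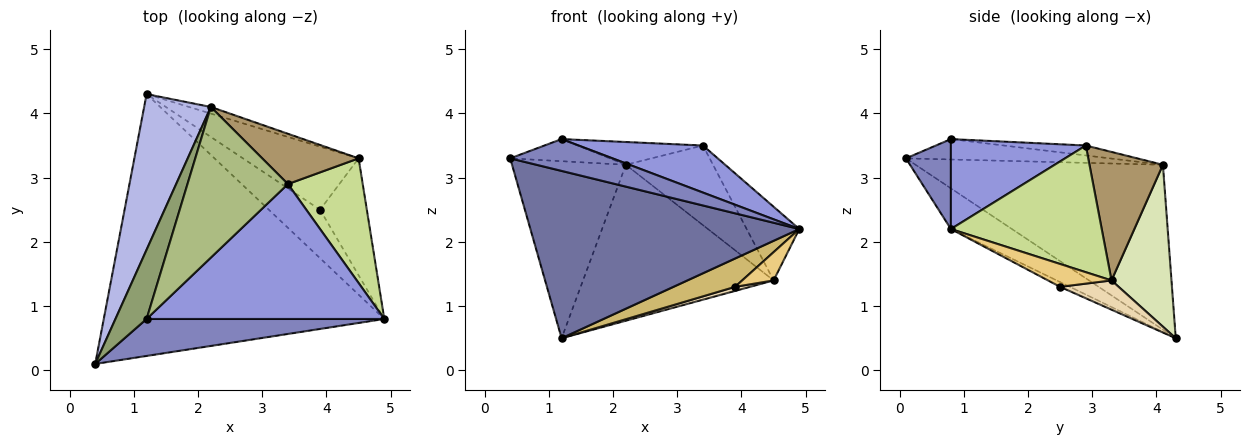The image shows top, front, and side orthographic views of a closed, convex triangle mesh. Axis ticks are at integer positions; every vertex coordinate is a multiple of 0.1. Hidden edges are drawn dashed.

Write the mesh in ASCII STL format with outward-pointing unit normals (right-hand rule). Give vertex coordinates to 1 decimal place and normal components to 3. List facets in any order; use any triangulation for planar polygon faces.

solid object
 facet normal -0.121 -0.535 -0.836
  outer loop
   vertex 1.2 4.3 0.5
   vertex 4.9 0.8 2.2
   vertex 0.4 0.1 3.3
  endloop
 endfacet
 facet normal 0.276 -0.627 0.728
  outer loop
   vertex 1.2 0.8 3.6
   vertex 0.4 0.1 3.3
   vertex 4.9 0.8 2.2
  endloop
 endfacet
 facet normal 0.336 -0.310 0.889
  outer loop
   vertex 3.4 2.9 3.5
   vertex 1.2 0.8 3.6
   vertex 4.9 0.8 2.2
  endloop
 endfacet
 facet normal -0.853 0.392 0.345
  outer loop
   vertex 2.2 4.1 3.2
   vertex 1.2 4.3 0.5
   vertex 0.4 0.1 3.3
  endloop
 endfacet
 facet normal -0.529 0.258 0.808
  outer loop
   vertex 2.2 4.1 3.2
   vertex 0.4 0.1 3.3
   vertex 1.2 0.8 3.6
  endloop
 endfacet
 facet normal -0.097 0.149 0.984
  outer loop
   vertex 2.2 4.1 3.2
   vertex 1.2 0.8 3.6
   vertex 3.4 2.9 3.5
  endloop
 endfacet
 facet normal 0.825 0.288 0.487
  outer loop
   vertex 4.5 3.3 1.4
   vertex 3.4 2.9 3.5
   vertex 4.9 0.8 2.2
  endloop
 endfacet
 facet normal 0.300 0.953 -0.040
  outer loop
   vertex 4.5 3.3 1.4
   vertex 1.2 4.3 0.5
   vertex 2.2 4.1 3.2
  endloop
 endfacet
 facet normal 0.580 0.689 0.435
  outer loop
   vertex 4.5 3.3 1.4
   vertex 2.2 4.1 3.2
   vertex 3.4 2.9 3.5
  endloop
 endfacet
 facet normal -0.080 -0.503 -0.861
  outer loop
   vertex 3.9 2.5 1.3
   vertex 4.9 0.8 2.2
   vertex 1.2 4.3 0.5
  endloop
 endfacet
 facet normal 0.429 -0.212 -0.878
  outer loop
   vertex 3.9 2.5 1.3
   vertex 4.5 3.3 1.4
   vertex 4.9 0.8 2.2
  endloop
 endfacet
 facet normal 0.245 -0.063 -0.968
  outer loop
   vertex 3.9 2.5 1.3
   vertex 1.2 4.3 0.5
   vertex 4.5 3.3 1.4
  endloop
 endfacet
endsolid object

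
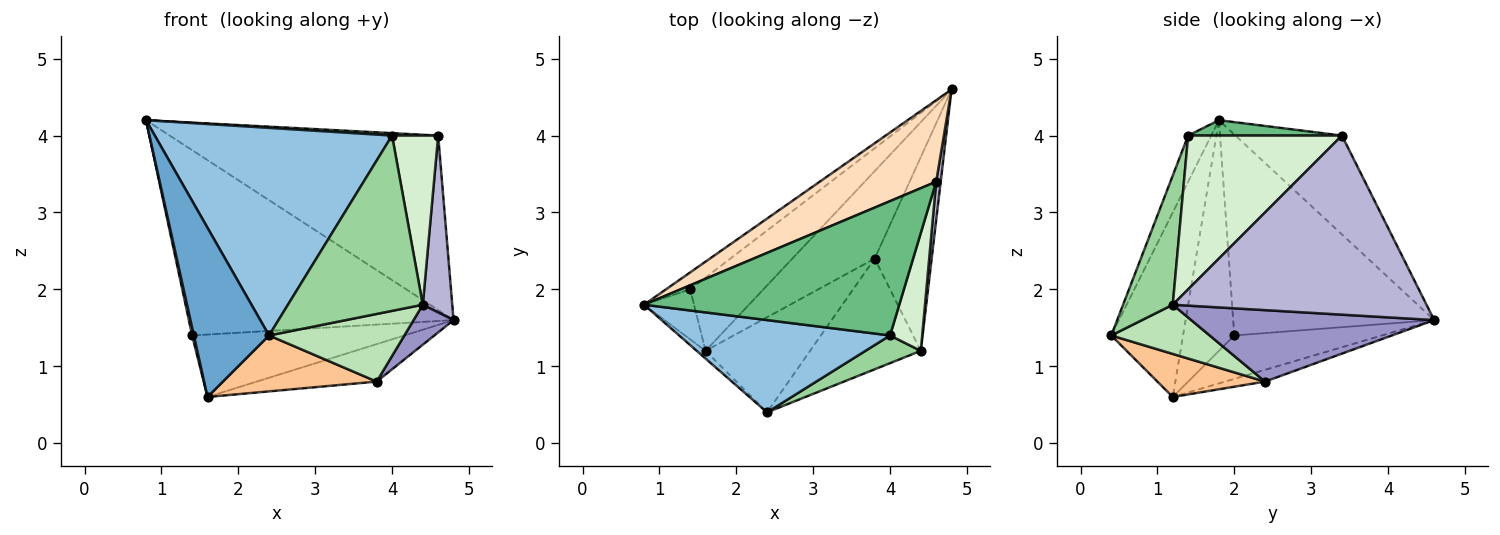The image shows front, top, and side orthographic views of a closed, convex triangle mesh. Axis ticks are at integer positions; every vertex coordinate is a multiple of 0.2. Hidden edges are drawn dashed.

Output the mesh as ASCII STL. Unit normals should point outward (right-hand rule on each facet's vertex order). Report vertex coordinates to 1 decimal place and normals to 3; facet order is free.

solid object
 facet normal -0.690 -0.723 -0.033
  outer loop
   vertex 1.6 1.2 0.6
   vertex 2.4 0.4 1.4
   vertex 0.8 1.8 4.2
  endloop
 endfacet
 facet normal -0.088 -0.910 0.405
  outer loop
   vertex 4.0 1.4 4.0
   vertex 0.8 1.8 4.2
   vertex 2.4 0.4 1.4
  endloop
 endfacet
 facet normal -0.603 0.794 -0.073
  outer loop
   vertex 1.4 2.0 1.4
   vertex 0.8 1.8 4.2
   vertex 4.8 4.6 1.6
  endloop
 endfacet
 facet normal -0.977 -0.033 -0.212
  outer loop
   vertex 1.4 2.0 1.4
   vertex 1.6 1.2 0.6
   vertex 0.8 1.8 4.2
  endloop
 endfacet
 facet normal -0.411 0.591 -0.694
  outer loop
   vertex 1.4 2.0 1.4
   vertex 4.8 4.6 1.6
   vertex 1.6 1.2 0.6
  endloop
 endfacet
 facet normal -0.130 0.391 -0.911
  outer loop
   vertex 3.8 2.4 0.8
   vertex 1.6 1.2 0.6
   vertex 4.8 4.6 1.6
  endloop
 endfacet
 facet normal 0.334 -0.478 -0.812
  outer loop
   vertex 3.8 2.4 0.8
   vertex 2.4 0.4 1.4
   vertex 1.6 1.2 0.6
  endloop
 endfacet
 facet normal -0.338 0.853 0.398
  outer loop
   vertex 4.6 3.4 4.0
   vertex 4.8 4.6 1.6
   vertex 0.8 1.8 4.2
  endloop
 endfacet
 facet normal 0.060 -0.018 0.998
  outer loop
   vertex 4.6 3.4 4.0
   vertex 0.8 1.8 4.2
   vertex 4.0 1.4 4.0
  endloop
 endfacet
 facet normal 0.342 -0.928 0.147
  outer loop
   vertex 4.4 1.2 1.8
   vertex 4.0 1.4 4.0
   vertex 2.4 0.4 1.4
  endloop
 endfacet
 facet normal 0.355 -0.488 -0.798
  outer loop
   vertex 4.4 1.2 1.8
   vertex 2.4 0.4 1.4
   vertex 3.8 2.4 0.8
  endloop
 endfacet
 facet normal 0.939 -0.282 0.196
  outer loop
   vertex 4.4 1.2 1.8
   vertex 4.6 3.4 4.0
   vertex 4.0 1.4 4.0
  endloop
 endfacet
 facet normal 0.775 -0.128 -0.618
  outer loop
   vertex 4.4 1.2 1.8
   vertex 3.8 2.4 0.8
   vertex 4.8 4.6 1.6
  endloop
 endfacet
 facet normal 0.993 -0.115 0.025
  outer loop
   vertex 4.4 1.2 1.8
   vertex 4.8 4.6 1.6
   vertex 4.6 3.4 4.0
  endloop
 endfacet
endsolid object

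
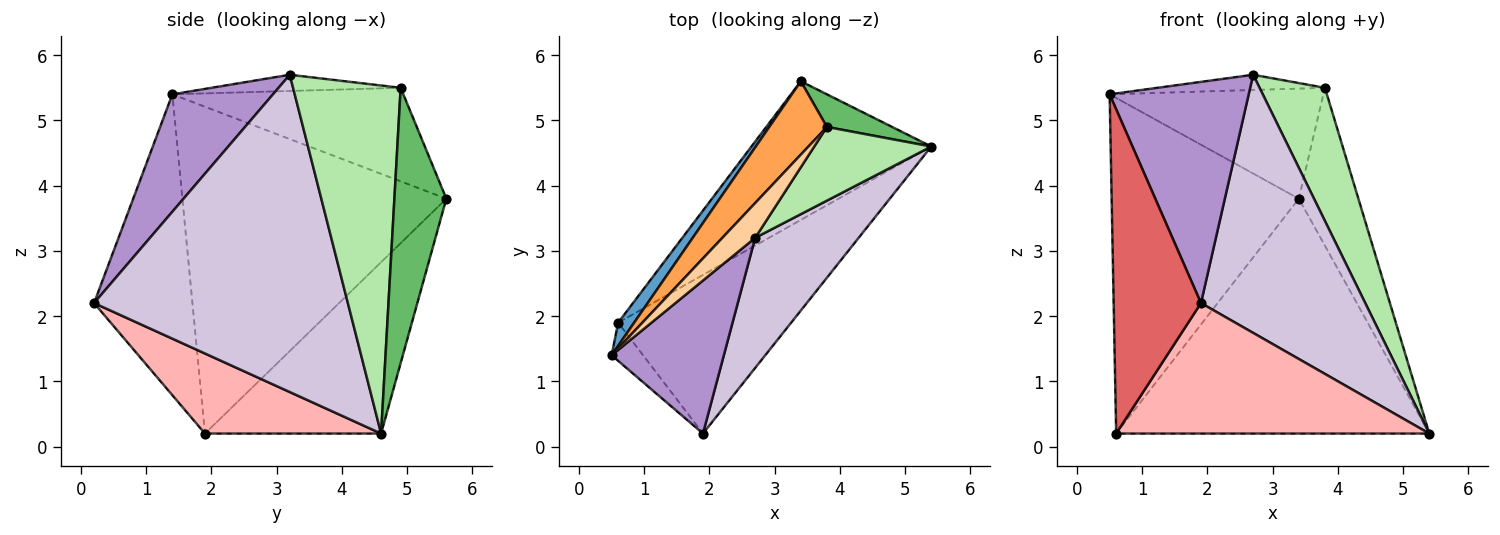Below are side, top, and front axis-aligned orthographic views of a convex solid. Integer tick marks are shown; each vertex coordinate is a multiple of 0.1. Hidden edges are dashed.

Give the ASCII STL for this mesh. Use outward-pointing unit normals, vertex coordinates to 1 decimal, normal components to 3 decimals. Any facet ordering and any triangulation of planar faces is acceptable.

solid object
 facet normal -0.815 0.578 0.040
  outer loop
   vertex 0.6 1.9 0.2
   vertex 0.5 1.4 5.4
   vertex 3.4 5.6 3.8
  endloop
 endfacet
 facet normal -0.436 0.775 -0.457
  outer loop
   vertex 0.6 1.9 0.2
   vertex 3.4 5.6 3.8
   vertex 5.4 4.6 0.2
  endloop
 endfacet
 facet normal -0.669 0.619 0.412
  outer loop
   vertex 3.8 4.9 5.5
   vertex 3.4 5.6 3.8
   vertex 0.5 1.4 5.4
  endloop
 endfacet
 facet normal -0.413 0.365 0.835
  outer loop
   vertex 3.8 4.9 5.5
   vertex 0.5 1.4 5.4
   vertex 2.7 3.2 5.7
  endloop
 endfacet
 facet normal 0.649 0.745 0.154
  outer loop
   vertex 3.8 4.9 5.5
   vertex 5.4 4.6 0.2
   vertex 3.4 5.6 3.8
  endloop
 endfacet
 facet normal 0.821 -0.499 0.276
  outer loop
   vertex 3.8 4.9 5.5
   vertex 2.7 3.2 5.7
   vertex 5.4 4.6 0.2
  endloop
 endfacet
 facet normal -0.746 -0.662 -0.078
  outer loop
   vertex 1.9 0.2 2.2
   vertex 0.5 1.4 5.4
   vertex 0.6 1.9 0.2
  endloop
 endfacet
 facet normal 0.337 -0.598 -0.727
  outer loop
   vertex 1.9 0.2 2.2
   vertex 0.6 1.9 0.2
   vertex 5.4 4.6 0.2
  endloop
 endfacet
 facet normal 0.512 -0.707 0.489
  outer loop
   vertex 1.9 0.2 2.2
   vertex 2.7 3.2 5.7
   vertex 0.5 1.4 5.4
  endloop
 endfacet
 facet normal 0.810 -0.524 0.264
  outer loop
   vertex 1.9 0.2 2.2
   vertex 5.4 4.6 0.2
   vertex 2.7 3.2 5.7
  endloop
 endfacet
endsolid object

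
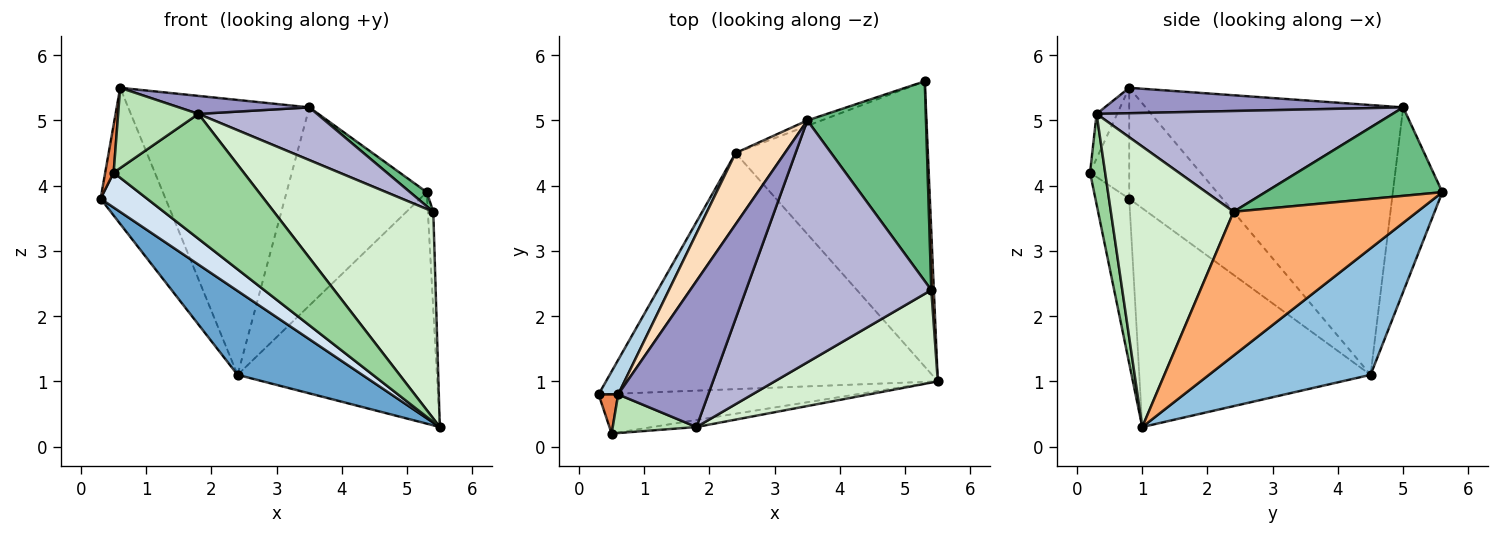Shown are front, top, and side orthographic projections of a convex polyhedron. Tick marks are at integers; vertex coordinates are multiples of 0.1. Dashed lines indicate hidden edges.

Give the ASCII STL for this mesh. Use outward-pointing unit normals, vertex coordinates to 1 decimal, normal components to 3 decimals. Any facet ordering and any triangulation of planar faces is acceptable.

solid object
 facet normal -0.528 -0.284 -0.800
  outer loop
   vertex 2.4 4.5 1.1
   vertex 5.5 1.0 0.3
   vertex 0.3 0.8 3.8
  endloop
 endfacet
 facet normal 0.455 0.561 -0.692
  outer loop
   vertex 2.4 4.5 1.1
   vertex 5.3 5.6 3.9
   vertex 5.5 1.0 0.3
  endloop
 endfacet
 facet normal -0.812 0.566 0.143
  outer loop
   vertex 2.4 4.5 1.1
   vertex 0.3 0.8 3.8
   vertex 0.6 0.8 5.5
  endloop
 endfacet
 facet normal -0.433 -0.595 -0.677
  outer loop
   vertex 0.5 0.2 4.2
   vertex 0.3 0.8 3.8
   vertex 5.5 1.0 0.3
  endloop
 endfacet
 facet normal -0.963 -0.208 0.170
  outer loop
   vertex 0.5 0.2 4.2
   vertex 0.6 0.8 5.5
   vertex 0.3 0.8 3.8
  endloop
 endfacet
 facet normal 0.999 0.030 0.018
  outer loop
   vertex 5.4 2.4 3.6
   vertex 5.5 1.0 0.3
   vertex 5.3 5.6 3.9
  endloop
 endfacet
 facet normal -0.333 0.943 -0.026
  outer loop
   vertex 3.5 5.0 5.2
   vertex 5.3 5.6 3.9
   vertex 2.4 4.5 1.1
  endloop
 endfacet
 facet normal -0.809 0.569 0.148
  outer loop
   vertex 3.5 5.0 5.2
   vertex 2.4 4.5 1.1
   vertex 0.6 0.8 5.5
  endloop
 endfacet
 facet normal 0.597 -0.056 0.800
  outer loop
   vertex 3.5 5.0 5.2
   vertex 5.4 2.4 3.6
   vertex 5.3 5.6 3.9
  endloop
 endfacet
 facet normal 0.115 -0.992 -0.056
  outer loop
   vertex 1.8 0.3 5.1
   vertex 0.5 0.2 4.2
   vertex 5.5 1.0 0.3
  endloop
 endfacet
 facet normal -0.225 -0.878 0.423
  outer loop
   vertex 1.8 0.3 5.1
   vertex 0.6 0.8 5.5
   vertex 0.5 0.2 4.2
  endloop
 endfacet
 facet normal 0.575 -0.747 0.334
  outer loop
   vertex 1.8 0.3 5.1
   vertex 5.5 1.0 0.3
   vertex 5.4 2.4 3.6
  endloop
 endfacet
 facet normal 0.269 -0.118 0.956
  outer loop
   vertex 1.8 0.3 5.1
   vertex 3.5 5.0 5.2
   vertex 0.6 0.8 5.5
  endloop
 endfacet
 facet normal 0.469 -0.188 0.863
  outer loop
   vertex 1.8 0.3 5.1
   vertex 5.4 2.4 3.6
   vertex 3.5 5.0 5.2
  endloop
 endfacet
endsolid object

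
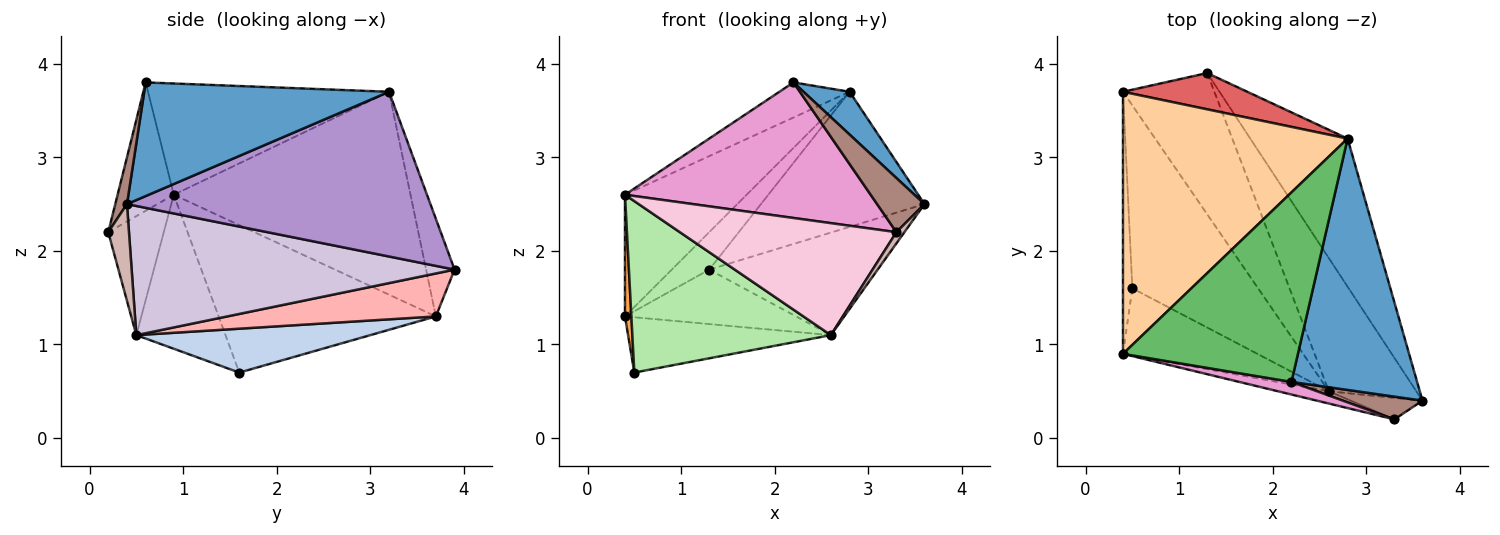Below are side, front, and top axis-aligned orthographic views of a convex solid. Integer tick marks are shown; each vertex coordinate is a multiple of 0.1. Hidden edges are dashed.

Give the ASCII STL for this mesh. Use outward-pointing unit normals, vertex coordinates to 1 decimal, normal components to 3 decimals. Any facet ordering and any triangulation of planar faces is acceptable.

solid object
 facet normal 0.665 -0.125 0.736
  outer loop
   vertex 2.8 3.2 3.7
   vertex 2.2 0.6 3.8
   vertex 3.6 0.4 2.5
  endloop
 endfacet
 facet normal 0.317 0.274 -0.908
  outer loop
   vertex 2.6 0.5 1.1
   vertex 0.5 1.6 0.7
   vertex 0.4 3.7 1.3
  endloop
 endfacet
 facet normal -0.998 -0.029 -0.063
  outer loop
   vertex 0.4 0.9 2.6
   vertex 0.4 3.7 1.3
   vertex 0.5 1.6 0.7
  endloop
 endfacet
 facet normal -0.634 0.326 0.702
  outer loop
   vertex 0.4 0.9 2.6
   vertex 2.8 3.2 3.7
   vertex 0.4 3.7 1.3
  endloop
 endfacet
 facet normal -0.530 0.154 0.834
  outer loop
   vertex 0.4 0.9 2.6
   vertex 2.2 0.6 3.8
   vertex 2.8 3.2 3.7
  endloop
 endfacet
 facet normal -0.386 -0.859 -0.337
  outer loop
   vertex 0.4 0.9 2.6
   vertex 0.5 1.6 0.7
   vertex 2.6 0.5 1.1
  endloop
 endfacet
 facet normal -0.479 0.630 0.611
  outer loop
   vertex 1.3 3.9 1.8
   vertex 0.4 3.7 1.3
   vertex 2.8 3.2 3.7
  endloop
 endfacet
 facet normal 0.402 0.329 -0.855
  outer loop
   vertex 1.3 3.9 1.8
   vertex 2.6 0.5 1.1
   vertex 0.4 3.7 1.3
  endloop
 endfacet
 facet normal 0.781 0.421 -0.461
  outer loop
   vertex 1.3 3.9 1.8
   vertex 2.8 3.2 3.7
   vertex 3.6 0.4 2.5
  endloop
 endfacet
 facet normal 0.760 0.397 -0.515
  outer loop
   vertex 1.3 3.9 1.8
   vertex 3.6 0.4 2.5
   vertex 2.6 0.5 1.1
  endloop
 endfacet
 facet normal 0.222 -0.899 0.377
  outer loop
   vertex 3.3 0.2 2.2
   vertex 3.6 0.4 2.5
   vertex 2.2 0.6 3.8
  endloop
 endfacet
 facet normal 0.767 -0.297 -0.569
  outer loop
   vertex 3.3 0.2 2.2
   vertex 2.6 0.5 1.1
   vertex 3.6 0.4 2.5
  endloop
 endfacet
 facet normal -0.222 -0.971 0.090
  outer loop
   vertex 3.3 0.2 2.2
   vertex 2.2 0.6 3.8
   vertex 0.4 0.9 2.6
  endloop
 endfacet
 facet normal -0.247 -0.963 -0.105
  outer loop
   vertex 3.3 0.2 2.2
   vertex 0.4 0.9 2.6
   vertex 2.6 0.5 1.1
  endloop
 endfacet
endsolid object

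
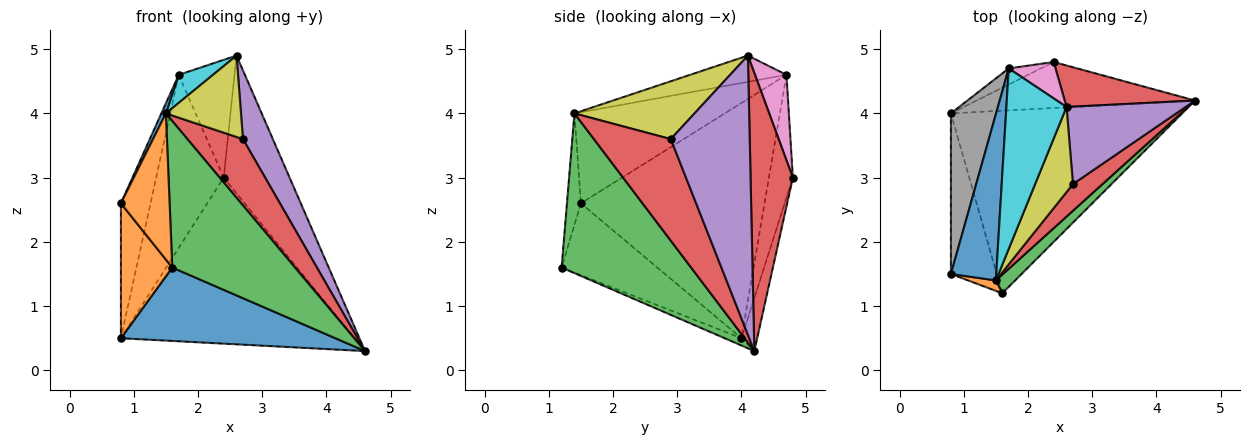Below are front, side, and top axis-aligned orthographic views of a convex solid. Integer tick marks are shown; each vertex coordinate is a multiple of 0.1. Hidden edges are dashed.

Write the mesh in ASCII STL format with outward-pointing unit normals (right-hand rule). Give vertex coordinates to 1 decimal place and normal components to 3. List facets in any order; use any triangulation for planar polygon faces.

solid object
 facet normal -0.029 -0.373 -0.927
  outer loop
   vertex 1.6 1.2 1.6
   vertex 0.8 4.0 0.5
   vertex 4.6 4.2 0.3
  endloop
 endfacet
 facet normal -0.768 -0.412 -0.491
  outer loop
   vertex 0.8 1.5 2.6
   vertex 0.8 4.0 0.5
   vertex 1.6 1.2 1.6
  endloop
 endfacet
 facet normal -0.065 0.962 -0.266
  outer loop
   vertex 2.4 4.8 3.0
   vertex 4.6 4.2 0.3
   vertex 0.8 4.0 0.5
  endloop
 endfacet
 facet normal 0.524 0.816 0.245
  outer loop
   vertex 2.4 4.8 3.0
   vertex 2.6 4.1 4.9
   vertex 4.6 4.2 0.3
  endloop
 endfacet
 facet normal 0.869 -0.329 0.371
  outer loop
   vertex 2.7 2.9 3.6
   vertex 4.6 4.2 0.3
   vertex 2.6 4.1 4.9
  endloop
 endfacet
 facet normal -0.333 0.939 -0.087
  outer loop
   vertex 1.7 4.7 4.6
   vertex 2.4 4.8 3.0
   vertex 0.8 4.0 0.5
  endloop
 endfacet
 facet normal 0.474 0.841 0.260
  outer loop
   vertex 1.7 4.7 4.6
   vertex 2.6 4.1 4.9
   vertex 2.4 4.8 3.0
  endloop
 endfacet
 facet normal -0.970 0.156 0.186
  outer loop
   vertex 1.7 4.7 4.6
   vertex 0.8 4.0 0.5
   vertex 0.8 1.5 2.6
  endloop
 endfacet
 facet normal 0.741 -0.464 0.485
  outer loop
   vertex 1.5 1.4 4.0
   vertex 2.7 2.9 3.6
   vertex 2.6 4.1 4.9
  endloop
 endfacet
 facet normal -0.396 -0.141 0.907
  outer loop
   vertex 1.5 1.4 4.0
   vertex 2.6 4.1 4.9
   vertex 1.7 4.7 4.6
  endloop
 endfacet
 facet normal -0.895 -0.027 0.446
  outer loop
   vertex 1.5 1.4 4.0
   vertex 1.7 4.7 4.6
   vertex 0.8 1.5 2.6
  endloop
 endfacet
 facet normal -0.274 -0.959 0.069
  outer loop
   vertex 1.5 1.4 4.0
   vertex 0.8 1.5 2.6
   vertex 1.6 1.2 1.6
  endloop
 endfacet
 facet normal 0.723 -0.685 0.087
  outer loop
   vertex 1.5 1.4 4.0
   vertex 1.6 1.2 1.6
   vertex 4.6 4.2 0.3
  endloop
 endfacet
 facet normal 0.789 -0.570 0.230
  outer loop
   vertex 1.5 1.4 4.0
   vertex 4.6 4.2 0.3
   vertex 2.7 2.9 3.6
  endloop
 endfacet
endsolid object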